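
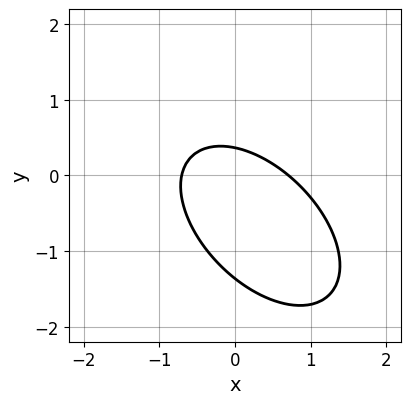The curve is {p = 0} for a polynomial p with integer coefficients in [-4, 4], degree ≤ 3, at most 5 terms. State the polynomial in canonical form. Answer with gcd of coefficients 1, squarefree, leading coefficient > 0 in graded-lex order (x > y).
deg p = 2. A generic line meets the curve in up to 2 points.
Putting this together gives p.

2*x^2 + 2*x*y + 2*y^2 + 2*y - 1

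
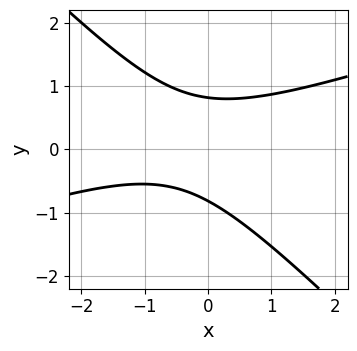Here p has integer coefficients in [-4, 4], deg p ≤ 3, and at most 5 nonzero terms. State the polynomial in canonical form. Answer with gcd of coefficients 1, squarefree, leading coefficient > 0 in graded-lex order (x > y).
x^2 - 2*x*y - 3*y^2 + x + 2

1. The degree is 2 — no degree-1 curve has this shape.
2. Reading off the gridlines: it misses every integer gridline on the x-axis.
3. Together with the visible shape, these determine p as stated.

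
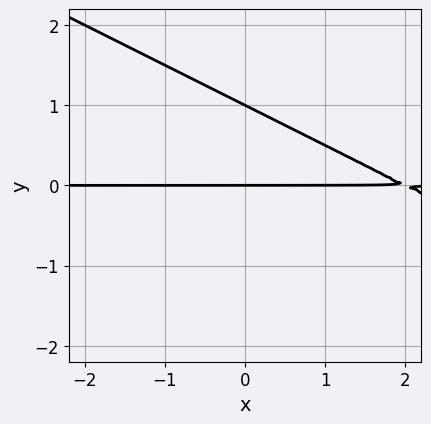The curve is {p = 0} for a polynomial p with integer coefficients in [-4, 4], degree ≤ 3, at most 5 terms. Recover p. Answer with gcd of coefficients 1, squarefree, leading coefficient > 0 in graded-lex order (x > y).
Degree: the shape is more complex than any degree-1 curve, so deg p = 2.
Reading off the gridlines: the y-axis gridline crossings are at y ∈ {0, 1}; the visible x-axis segment lies entirely on the curve.
Fitting integer coefficients to these (and the overall shape) gives p.

x*y + 2*y^2 - 2*y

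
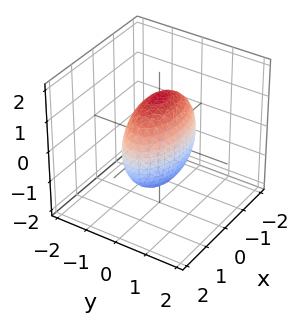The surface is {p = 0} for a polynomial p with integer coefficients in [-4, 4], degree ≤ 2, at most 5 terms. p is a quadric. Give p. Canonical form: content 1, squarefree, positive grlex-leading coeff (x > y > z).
First, deg p = 2.
Then, symmetries: mirror symmetry y ↦ −y ⇒ only even powers of y; it's symmetric under x → −x, forcing even powers of x; mirror symmetry z ↦ −z ⇒ only even powers of z.
Finally, fitting integer coefficients to these (and the overall shape) gives p.

x^2 + 3*y^2 + z^2 - 2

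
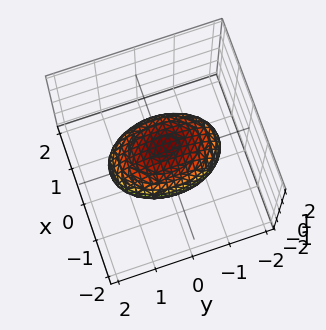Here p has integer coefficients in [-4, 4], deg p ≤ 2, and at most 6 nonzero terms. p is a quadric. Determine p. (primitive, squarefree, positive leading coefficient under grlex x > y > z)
2*x^2 + y^2 + 2*z^2 - 2

Degree: bounded and convex; a quadric, so deg p = 2.
Symmetries: the y ↦ −y reflection is a symmetry, so y appears only in even powers; mirror symmetry x ↦ −x ⇒ only even powers of x; mirror symmetry z ↦ −z ⇒ only even powers of z.
Reading off the gridlines: among the integer gridlines, it crosses the x-axis at x ∈ {-1, 1}; among the integer gridlines, it crosses the z-axis at z ∈ {-1, 1}.
The integer polynomial consistent with all of this is the stated p.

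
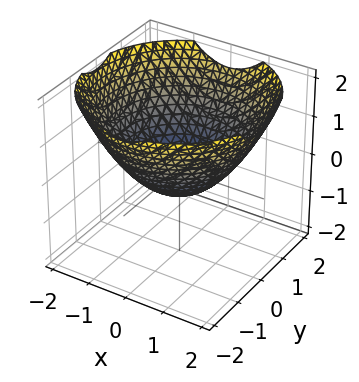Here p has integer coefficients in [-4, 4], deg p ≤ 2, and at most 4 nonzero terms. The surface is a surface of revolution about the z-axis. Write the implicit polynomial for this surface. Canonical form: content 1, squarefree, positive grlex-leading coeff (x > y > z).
x^2 + y^2 - 2*z - 1

Degree: no degree-1 surface has this shape, so deg p = 2.
Symmetries: rotational symmetry about the z-axis ⇒ p depends on x, y only through x² + y².
From the axis intercepts and sections: the x-axis gridline crossings are at x ∈ {-1, 1}; a circular section at z = 1 has radius between 1 and 2; among the integer gridlines, it crosses the y-axis at y ∈ {-1, 1}.
Solving for integer coefficients yields p as stated.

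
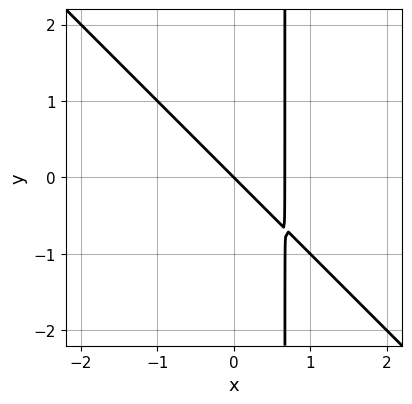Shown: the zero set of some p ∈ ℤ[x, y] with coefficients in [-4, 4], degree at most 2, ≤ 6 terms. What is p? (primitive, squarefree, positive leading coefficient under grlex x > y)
3*x^2 + 3*x*y - 2*x - 2*y

1. deg p = 2. No degree-1 curve has this shape.
2. Checking where it meets the axes: one y-axis crossing is at y = 0; one x-axis crossing is at x = 0.
3. Putting this together gives p.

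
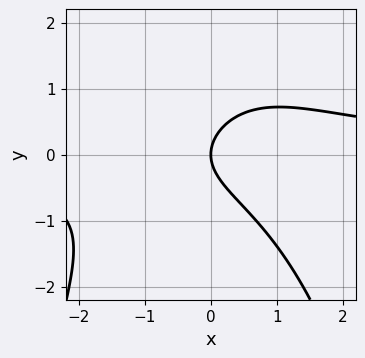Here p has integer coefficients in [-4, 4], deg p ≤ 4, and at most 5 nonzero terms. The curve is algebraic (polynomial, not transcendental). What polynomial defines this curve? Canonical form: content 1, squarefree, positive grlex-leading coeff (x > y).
2*x^2*y + 3*y^2 - 3*x

(a) The degree is 3 — the shape is more complex than any degree-2 curve.
(b) Checking where it meets the axes: one x-axis crossing is at x = 0; it meets the y-axis at y = 0 (among the integer gridlines).
(c) The integer polynomial consistent with all of this is the stated p.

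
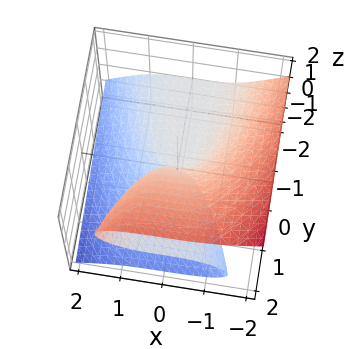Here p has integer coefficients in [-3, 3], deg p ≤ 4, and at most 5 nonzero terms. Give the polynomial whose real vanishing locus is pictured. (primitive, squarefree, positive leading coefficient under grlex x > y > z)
First, the degree is 3 — no degree-2 surface has this shape.
Next, checking where it meets the axes: one x-axis crossing is at x = 0; it meets the z-axis at z = 0 (among the integer gridlines).
Finally, these observations pin down the coefficients. Check: (0, 2, 0) on the y-axis lies on the surface, and p(0, 2, 0) = 0. ✓

x^3 + 3*z^3 - 3*y*z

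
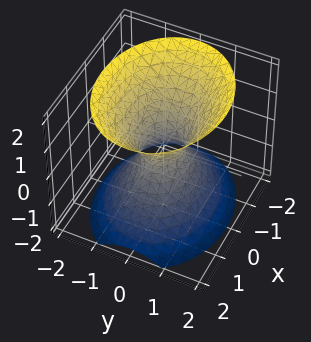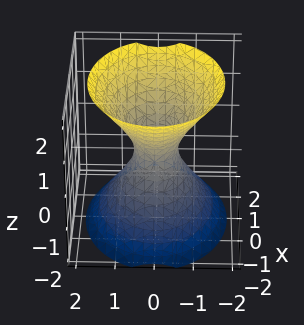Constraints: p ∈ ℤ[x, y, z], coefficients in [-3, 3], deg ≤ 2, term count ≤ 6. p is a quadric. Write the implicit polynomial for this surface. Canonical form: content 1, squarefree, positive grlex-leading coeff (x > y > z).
Degree: an hourglass — one-sheet hyperboloid; a quadric, so deg p = 2.
Symmetries: it's symmetric under y → −y, forcing even powers of y; it's symmetric under x → −x, forcing even powers of x; mirror symmetry z ↦ −z ⇒ only even powers of z.
Checking where it meets the axes: it misses every integer gridline on the z-axis.
Together with the visible shape, these determine p as stated.

2*x^2 + 3*y^2 - 2*z^2 - 1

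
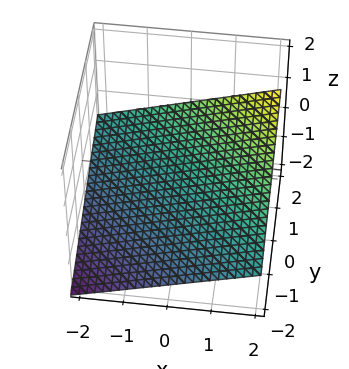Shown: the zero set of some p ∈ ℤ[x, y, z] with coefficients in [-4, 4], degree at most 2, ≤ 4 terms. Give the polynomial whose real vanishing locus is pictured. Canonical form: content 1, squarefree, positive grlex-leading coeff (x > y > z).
x + y - 3*z - 2

(a) Degree: every cross-section is a straight line — this is a plane, so deg p = 1.
(b) Checking where it meets the axes: one y-axis crossing is at y = 2; it meets the x-axis at x = 2 (among the integer gridlines).
(c) The integer polynomial consistent with all of this is the stated p.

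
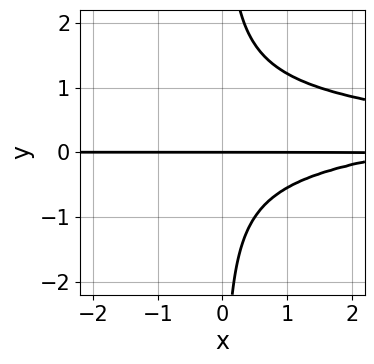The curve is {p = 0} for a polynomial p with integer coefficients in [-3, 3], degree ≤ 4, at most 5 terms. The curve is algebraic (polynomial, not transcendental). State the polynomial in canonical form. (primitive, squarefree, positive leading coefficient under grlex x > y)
First, deg p = 4. A generic line meets the curve in up to 4 points.
Next, from the visible intercepts: it crosses the y-axis at the gridline y = 0; every point of the x-axis in the box is on the curve.
Finally, the integer polynomial consistent with all of this is the stated p.

3*x*y^3 - 2*x*y^2 + x*y - 3*y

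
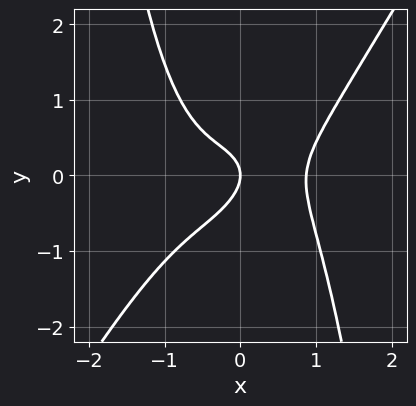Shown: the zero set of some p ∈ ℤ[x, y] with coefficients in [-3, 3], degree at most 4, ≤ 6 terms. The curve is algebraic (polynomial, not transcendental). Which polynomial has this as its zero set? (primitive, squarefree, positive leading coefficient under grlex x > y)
3*x^4 - 2*x^3*y + x*y - 3*y^2 - 2*x

First, the degree is 4 — a generic line meets the curve in up to 4 points.
Next, from the axis intercepts and sections: it crosses the x-axis at the gridline x = 0; it crosses the y-axis at the gridline y = 0.
Finally, putting this together gives p.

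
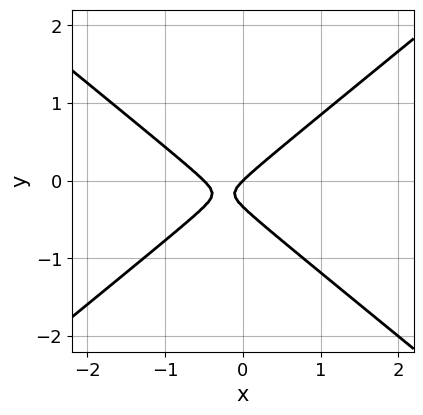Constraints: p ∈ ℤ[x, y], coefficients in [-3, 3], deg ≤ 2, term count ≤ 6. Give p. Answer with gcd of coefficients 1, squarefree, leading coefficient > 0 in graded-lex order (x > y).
2*x^2 - 3*y^2 + x - y

deg p = 2.
Checking where it meets the axes: one y-axis crossing is at y = 0; one x-axis crossing is at x = 0.
Putting this together gives p.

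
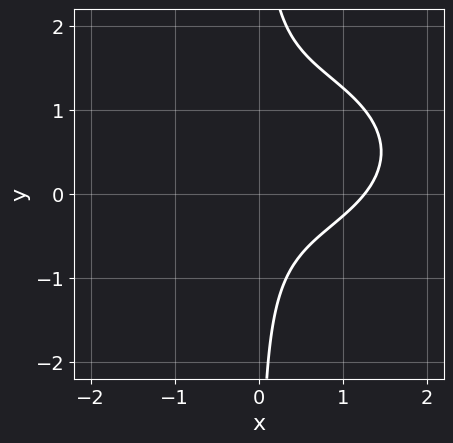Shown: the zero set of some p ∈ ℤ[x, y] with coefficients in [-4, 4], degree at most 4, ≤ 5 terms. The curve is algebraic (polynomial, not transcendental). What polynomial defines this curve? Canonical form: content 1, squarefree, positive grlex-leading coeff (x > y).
x^3 + 3*x*y^2 - 3*x*y - 2

(a) Degree: a generic line meets the curve in up to 3 points, so deg p = 3.
(b) Against the integer gridlines: the curve avoids every integer y-axis point in the box.
(c) Putting this together gives p.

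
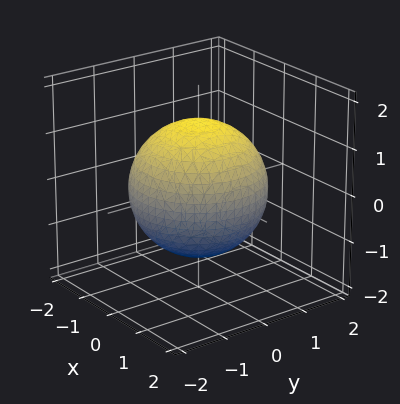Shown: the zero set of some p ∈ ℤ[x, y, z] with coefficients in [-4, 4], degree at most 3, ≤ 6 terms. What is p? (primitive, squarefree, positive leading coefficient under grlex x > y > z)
First, deg p = 2. Bounded and convex; a quadric.
Then, by symmetry, every cross-section ⟂ z is a circle, so x, y appear only via x² + y²; the z ↦ −z reflection is a symmetry, so z appears only in even powers.
Next, checking where it meets the axes: a circular section at z = -1 has radius exactly 1.
Finally, putting this together gives p.

x^2 + y^2 + z^2 - 2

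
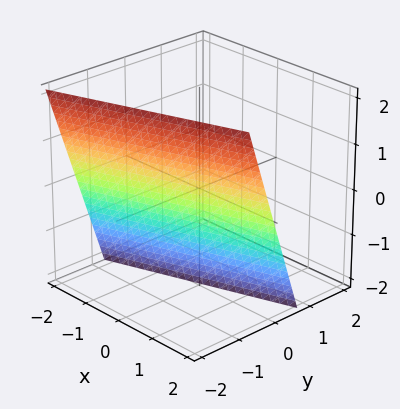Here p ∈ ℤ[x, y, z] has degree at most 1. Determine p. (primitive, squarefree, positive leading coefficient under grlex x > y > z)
First, degree: every cross-section is a straight line — this is a plane, so deg p = 1.
Then, against the integer gridlines: it meets the z-axis at z = -2 (among the integer gridlines); it crosses the x-axis at the gridline x = 2.
Finally, these observations pin down the coefficients.

x - 3*y - z - 2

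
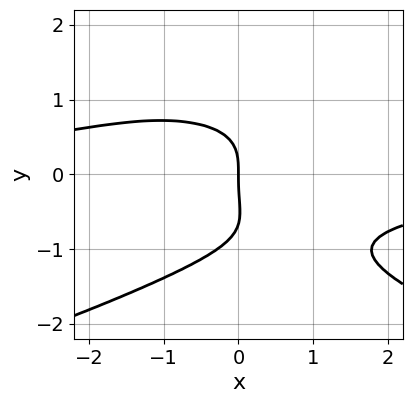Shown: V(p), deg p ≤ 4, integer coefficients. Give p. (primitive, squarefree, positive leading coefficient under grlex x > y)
1. deg p = 4. A generic line meets the curve in up to 4 points.
2. Checking where it meets the axes: it meets the y-axis at y = 0 (among the integer gridlines); one x-axis crossing is at x = 0.
3. Matching integer coefficients to the picture gives p.

3*y^4 + 2*x^2*y + 2*y^3 + 3*x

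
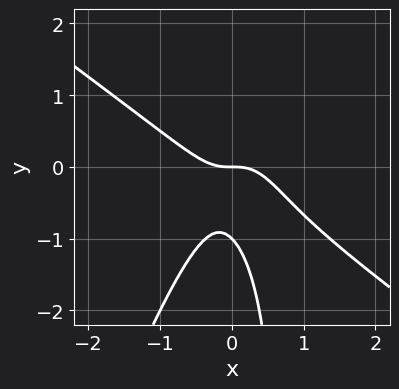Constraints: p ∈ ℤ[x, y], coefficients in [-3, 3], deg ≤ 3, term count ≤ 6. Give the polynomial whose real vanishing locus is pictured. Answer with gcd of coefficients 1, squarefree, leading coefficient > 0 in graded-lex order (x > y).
(a) The degree is 3 — a generic line meets the curve in up to 3 points.
(b) Checking where it meets the axes: it meets the x-axis at x = 0 (among the integer gridlines); among the integer gridlines, it crosses the y-axis at y ∈ {-1, 0}.
(c) Putting this together gives p.

2*x^3 + 2*x^2*y - x*y^2 + y^2 + y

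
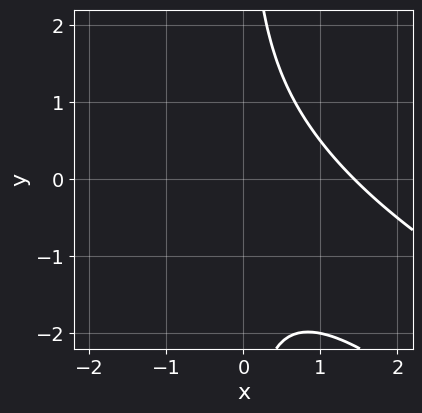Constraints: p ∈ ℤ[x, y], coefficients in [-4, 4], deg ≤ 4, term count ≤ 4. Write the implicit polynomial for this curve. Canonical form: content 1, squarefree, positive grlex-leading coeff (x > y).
1. The degree is 3 — the shape is more complex than any degree-2 curve.
2. From the visible intercepts: it misses every integer gridline on the y-axis.
3. These observations pin down the coefficients.

x^3 + 3*x^2*y + 2*x*y^2 - 3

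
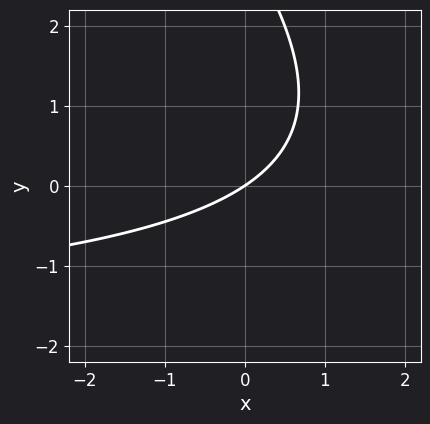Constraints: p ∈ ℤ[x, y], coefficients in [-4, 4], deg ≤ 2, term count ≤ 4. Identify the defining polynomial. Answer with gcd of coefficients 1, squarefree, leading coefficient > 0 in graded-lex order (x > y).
1. Degree: a generic line meets the curve in up to 2 points, so deg p = 2.
2. From the axis intercepts and sections: it crosses the y-axis at the gridline y = 0; one x-axis crossing is at x = 0.
3. Putting this together gives p.

x*y + y^2 + 2*x - 3*y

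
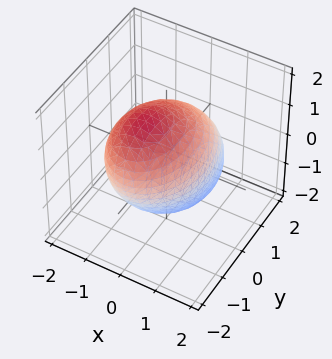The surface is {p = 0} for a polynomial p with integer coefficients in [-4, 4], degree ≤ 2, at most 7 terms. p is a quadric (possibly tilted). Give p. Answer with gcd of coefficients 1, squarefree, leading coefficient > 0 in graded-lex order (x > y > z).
1. Degree: no degree-1 surface has this shape, so deg p = 2.
2. Solving for integer coefficients yields p as stated.

2*x^2 + y^2 + y*z + z^2 - 3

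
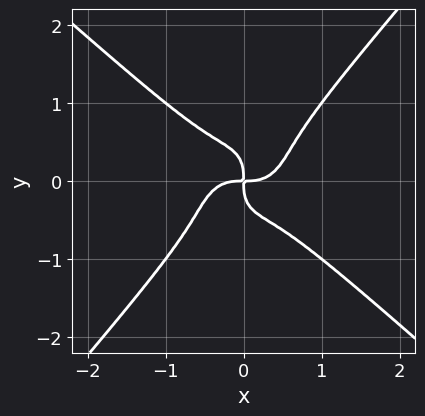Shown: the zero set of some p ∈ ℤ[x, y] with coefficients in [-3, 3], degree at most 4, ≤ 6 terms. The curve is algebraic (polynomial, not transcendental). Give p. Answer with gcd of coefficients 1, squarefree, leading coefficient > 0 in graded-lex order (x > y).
2*x^4 + x*y^3 - 2*y^4 - x*y

First, the degree is 4 — no degree-3 curve has this shape.
Then, against the integer gridlines: one y-axis crossing is at y = 0; it meets the x-axis at x = 0 (among the integer gridlines).
Finally, assembling these constraints gives the stated polynomial.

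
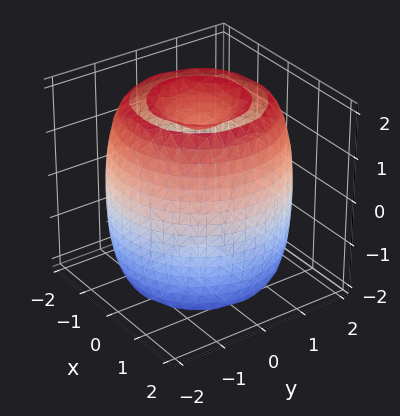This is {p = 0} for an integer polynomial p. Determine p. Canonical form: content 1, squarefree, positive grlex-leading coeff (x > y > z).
x^4 + 2*x^2*y^2 + y^4 - 3*x^2 - 3*y^2 + z^2 - 2

(a) There are 2 components.
(b) Degree: a generic line meets the surface in up to 4 points, so deg p = 4.
(c) Symmetries: rotational symmetry about the z-axis ⇒ p depends on x, y only through x² + y².
(d) Against the integer gridlines: a circular section at z = -2 has radius exactly 1.
(e) Fitting integer coefficients to these (and the overall shape) gives p.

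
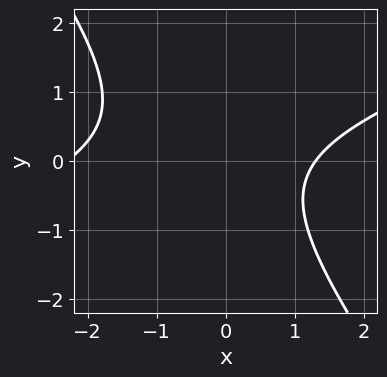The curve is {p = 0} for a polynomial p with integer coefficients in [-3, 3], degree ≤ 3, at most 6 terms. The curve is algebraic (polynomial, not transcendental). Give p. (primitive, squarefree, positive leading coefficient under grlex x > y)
(a) deg p = 2.
(b) Against the integer gridlines: it misses every integer gridline on the y-axis.
(c) These observations pin down the coefficients.

x^2 - 2*x*y - 2*y^2 + x - 3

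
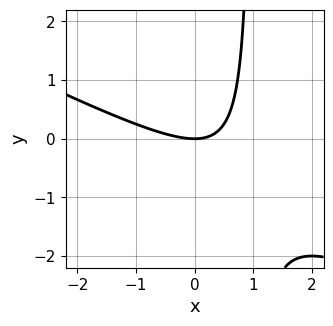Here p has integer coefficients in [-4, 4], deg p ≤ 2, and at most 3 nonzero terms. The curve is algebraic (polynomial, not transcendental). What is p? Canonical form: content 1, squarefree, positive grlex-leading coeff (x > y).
x^2 + 2*x*y - 2*y

First, the degree is 2 — the shape is more complex than any degree-1 curve.
Then, from the axis intercepts and sections: one x-axis crossing is at x = 0; it meets the y-axis at y = 0 (among the integer gridlines).
Finally, putting this together gives p.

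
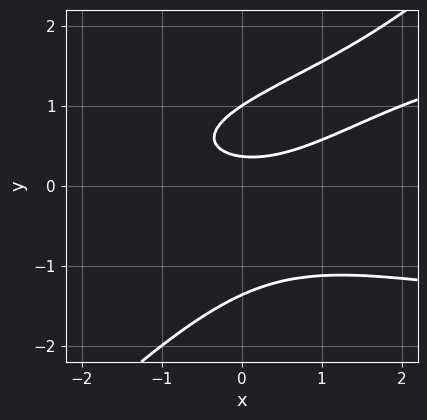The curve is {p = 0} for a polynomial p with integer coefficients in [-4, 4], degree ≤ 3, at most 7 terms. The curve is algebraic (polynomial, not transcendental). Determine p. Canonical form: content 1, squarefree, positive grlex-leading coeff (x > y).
2*x*y^2 - 2*y^3 - x^2 + 3*y - 1

(a) The degree is 3 — a generic line meets the curve in up to 3 points.
(b) From the visible intercepts: one y-axis crossing is at y = 1; it misses every integer gridline on the x-axis.
(c) The integer polynomial consistent with all of this is the stated p.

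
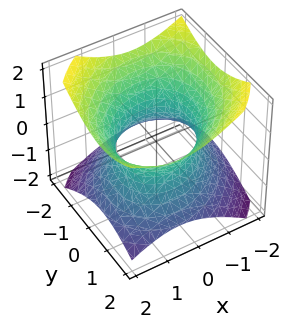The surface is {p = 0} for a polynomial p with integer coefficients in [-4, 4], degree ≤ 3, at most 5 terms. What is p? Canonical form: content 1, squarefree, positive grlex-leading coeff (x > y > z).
2*x^2 - x*y + 2*y^2 - 3*z^2 - 3

First, degree: the shape is more complex than any degree-1 surface, so deg p = 2.
Then, from the axis intercepts and sections: no z-intercept at any integer in the box.
Finally, putting this together gives p.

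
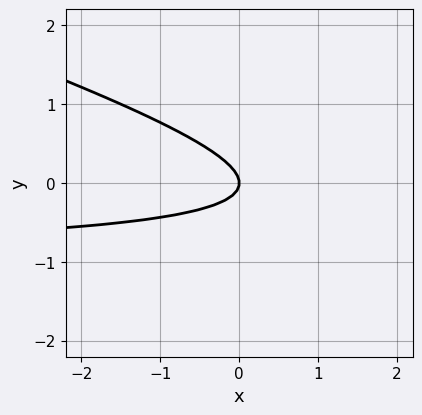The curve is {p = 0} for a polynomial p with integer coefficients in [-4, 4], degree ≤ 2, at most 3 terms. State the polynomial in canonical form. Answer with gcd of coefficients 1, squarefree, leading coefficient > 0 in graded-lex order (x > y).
1. deg p = 2.
2. Observable constraints: it crosses the x-axis at the gridline x = 0; it meets the y-axis at y = 0 (among the integer gridlines).
3. Assembling these constraints gives the stated polynomial.

x*y + 3*y^2 + x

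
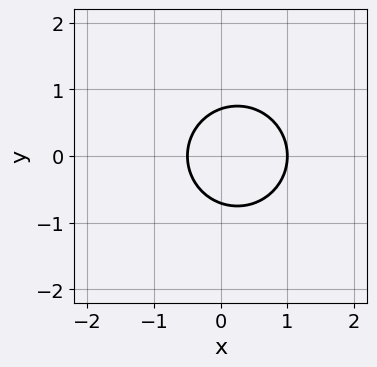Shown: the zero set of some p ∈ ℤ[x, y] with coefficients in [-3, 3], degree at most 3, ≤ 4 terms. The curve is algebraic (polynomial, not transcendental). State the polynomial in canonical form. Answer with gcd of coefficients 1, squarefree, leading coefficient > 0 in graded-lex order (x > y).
(a) The degree is 2 — the shape is more complex than any degree-1 curve.
(b) Symmetries: it's symmetric under y → −y, forcing even powers of y.
(c) Against the integer gridlines: it crosses the x-axis at the gridline x = 1.
(d) Fitting integer coefficients to these (and the overall shape) gives p.

2*x^2 + 2*y^2 - x - 1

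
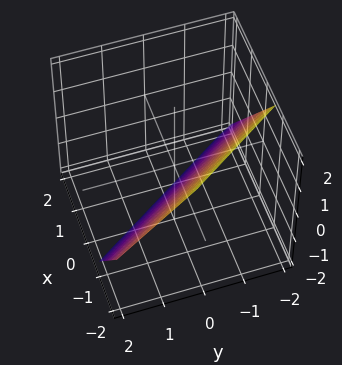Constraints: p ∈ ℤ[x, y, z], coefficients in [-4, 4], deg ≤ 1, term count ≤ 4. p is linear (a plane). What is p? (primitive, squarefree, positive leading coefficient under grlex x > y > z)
3*x + 2*y + 2*z + 2

(a) The degree is 1 — the surface is flat (a plane).
(b) From the axis intercepts and sections: it meets the z-axis at z = -1 (among the integer gridlines); it crosses the y-axis at the gridline y = -1.
(c) Fitting integer coefficients to these (and the overall shape) gives p.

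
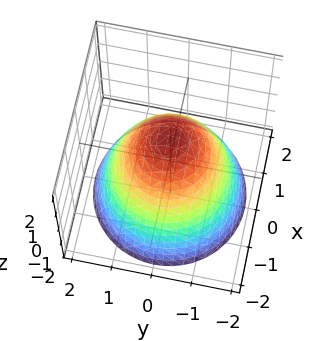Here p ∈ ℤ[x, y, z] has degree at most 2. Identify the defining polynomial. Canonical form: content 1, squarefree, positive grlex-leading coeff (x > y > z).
2*x^2 + 2*y^2 + 2*z - 3

(a) Degree: no degree-1 surface has this shape, so deg p = 2.
(b) Symmetries: the surface is invariant under rotation about z: p = q(x² + y², z).
(c) Observable constraints: a circular section at z = 1 has radius between 0 and 1.
(d) Putting this together gives p.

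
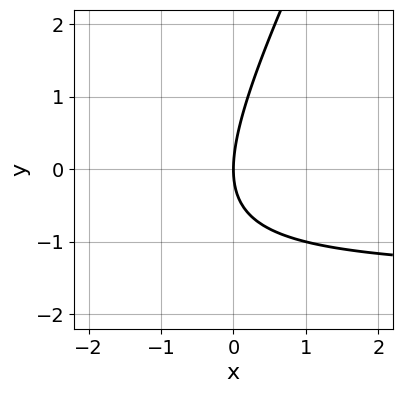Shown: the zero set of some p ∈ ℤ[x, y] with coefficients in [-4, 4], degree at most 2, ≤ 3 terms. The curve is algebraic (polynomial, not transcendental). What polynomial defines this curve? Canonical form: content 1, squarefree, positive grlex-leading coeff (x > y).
2*x*y - y^2 + 3*x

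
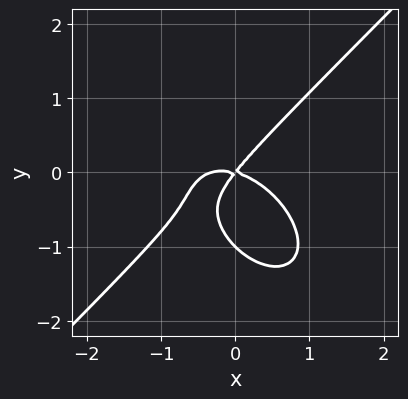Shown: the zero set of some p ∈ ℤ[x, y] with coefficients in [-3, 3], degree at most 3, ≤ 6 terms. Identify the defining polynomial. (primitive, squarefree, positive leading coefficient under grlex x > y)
1. Degree: no degree-2 curve has this shape, so deg p = 3.
2. From the visible intercepts: among the integer gridlines, it crosses the y-axis at y ∈ {-1, 0}; one x-axis crossing is at x = 0.
3. These observations pin down the coefficients.

3*x^3 - 3*y^3 + x^2 + 3*x*y - 3*y^2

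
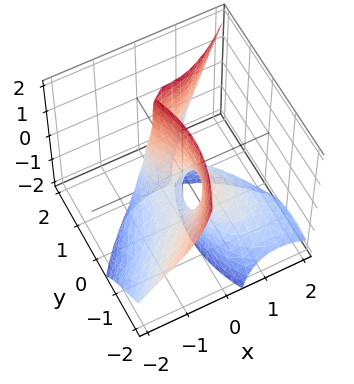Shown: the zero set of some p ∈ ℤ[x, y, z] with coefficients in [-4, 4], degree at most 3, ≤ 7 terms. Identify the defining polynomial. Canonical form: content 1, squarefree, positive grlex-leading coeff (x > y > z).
2*x^3 - 3*x*y*z - y^3 + 3*x*z + y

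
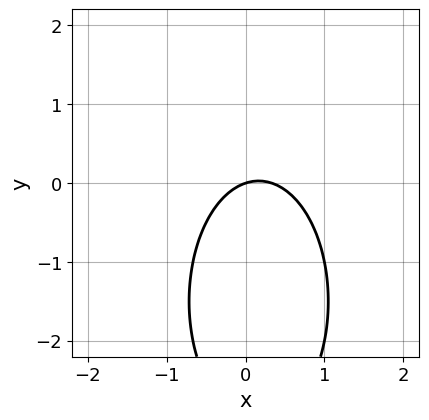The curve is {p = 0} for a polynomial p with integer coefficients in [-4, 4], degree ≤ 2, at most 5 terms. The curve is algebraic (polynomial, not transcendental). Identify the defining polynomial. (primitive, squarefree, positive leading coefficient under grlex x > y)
(a) The degree is 2 — a generic line meets the curve in up to 2 points.
(b) Observable constraints: it meets the x-axis at x = 0 (among the integer gridlines); it crosses the y-axis at the gridline y = 0.
(c) The integer polynomial consistent with all of this is the stated p.

3*x^2 + y^2 - x + 3*y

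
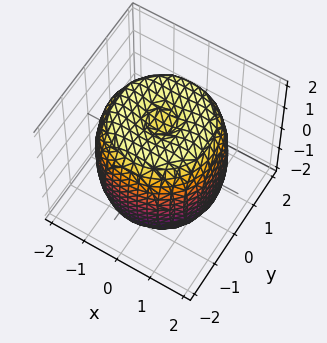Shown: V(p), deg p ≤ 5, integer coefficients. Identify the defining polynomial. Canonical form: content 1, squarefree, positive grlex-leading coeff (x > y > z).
First, degree: a generic line meets the surface in up to 4 points, so deg p = 4.
Next, symmetries: the z-axis is an axis of rotation, so x and y enter only as x² + y².
Then, against the integer gridlines: a circular section at z = 1 has radius between 1 and 2.
Finally, matching integer coefficients to the picture gives p.

x^4 + 2*x^2*y^2 + y^4 - 2*x^2 - 2*y^2 + z^2 - 2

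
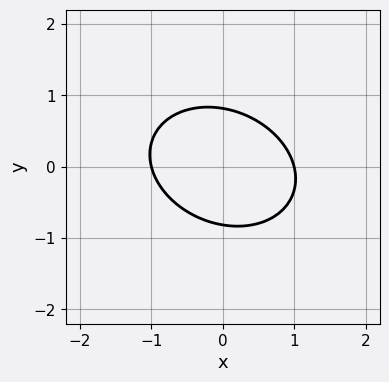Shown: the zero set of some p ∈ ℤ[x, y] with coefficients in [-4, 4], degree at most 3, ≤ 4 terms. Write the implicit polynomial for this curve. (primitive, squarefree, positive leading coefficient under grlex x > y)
First, the degree is 2 — a generic line meets the curve in up to 2 points.
Next, reading off the gridlines: the x-axis gridline crossings are at x ∈ {-1, 1}.
Finally, matching integer coefficients to the picture gives p.

2*x^2 + x*y + 3*y^2 - 2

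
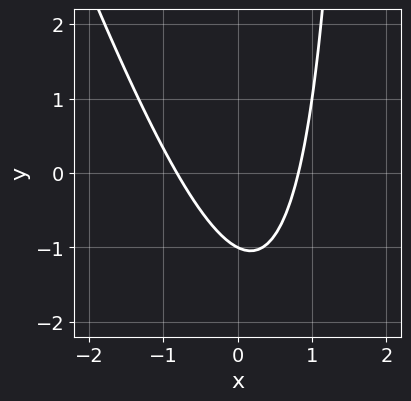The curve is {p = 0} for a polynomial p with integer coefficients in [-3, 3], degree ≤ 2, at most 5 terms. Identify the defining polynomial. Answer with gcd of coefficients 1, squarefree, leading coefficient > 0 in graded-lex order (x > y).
3*x^2 + x*y - 2*y - 2

The degree is 2 — a generic line meets the curve in up to 2 points.
Observable constraints: it meets the y-axis at y = -1 (among the integer gridlines).
The integer polynomial consistent with all of this is the stated p.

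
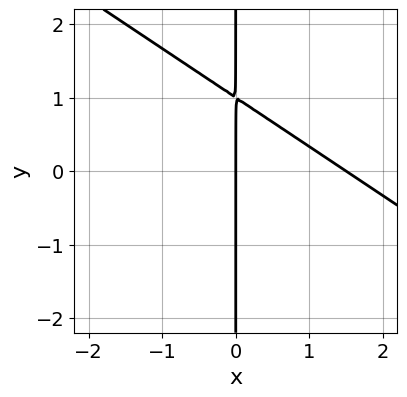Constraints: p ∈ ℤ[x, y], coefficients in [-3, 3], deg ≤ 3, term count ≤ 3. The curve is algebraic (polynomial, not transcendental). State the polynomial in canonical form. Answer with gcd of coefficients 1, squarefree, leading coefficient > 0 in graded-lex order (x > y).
2*x^2 + 3*x*y - 3*x

(a) Degree: the shape is more complex than any degree-1 curve, so deg p = 2.
(b) Observable constraints: the visible y-axis segment lies entirely on the curve; it crosses the x-axis at the gridline x = 0.
(c) Solving for integer coefficients yields p as stated.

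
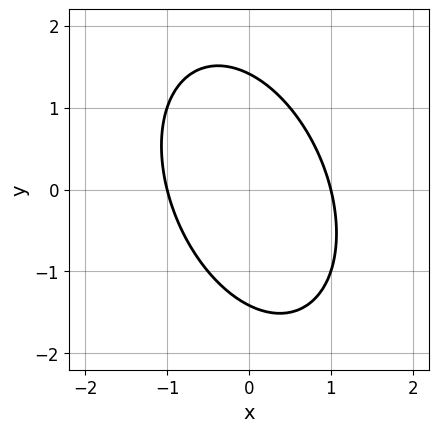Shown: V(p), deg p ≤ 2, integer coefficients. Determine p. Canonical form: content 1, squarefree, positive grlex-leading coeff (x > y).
Degree: a generic line meets the curve in up to 2 points, so deg p = 2.
From the axis intercepts and sections: the x-axis gridline crossings are at x ∈ {-1, 1}.
These observations pin down the coefficients.

2*x^2 + x*y + y^2 - 2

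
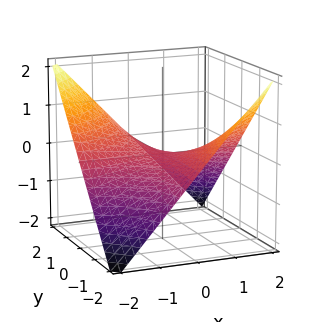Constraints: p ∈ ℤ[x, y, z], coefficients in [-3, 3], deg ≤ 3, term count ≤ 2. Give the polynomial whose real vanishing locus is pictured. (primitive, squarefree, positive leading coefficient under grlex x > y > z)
First, deg p = 2.
Then, from the axis intercepts and sections: it crosses the z-axis at the gridline z = 0; every point of the y-axis in the box is on the surface.
Finally, fitting integer coefficients to these (and the overall shape) gives p.

x*y + 2*z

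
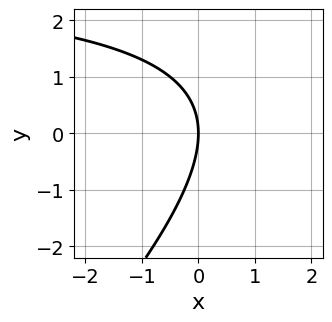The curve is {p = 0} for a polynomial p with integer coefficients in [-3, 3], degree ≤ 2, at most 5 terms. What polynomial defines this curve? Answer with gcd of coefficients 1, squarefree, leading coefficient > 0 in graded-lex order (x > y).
x*y - y^2 - 3*x

The degree is 2 — a generic line meets the curve in up to 2 points.
Against the integer gridlines: it crosses the y-axis at the gridline y = 0; one x-axis crossing is at x = 0.
Solving for integer coefficients yields p as stated.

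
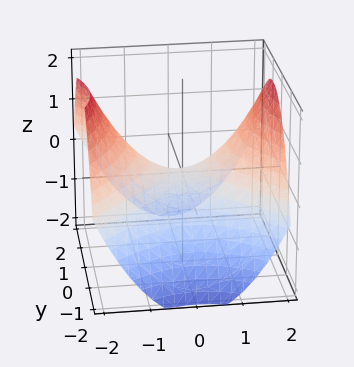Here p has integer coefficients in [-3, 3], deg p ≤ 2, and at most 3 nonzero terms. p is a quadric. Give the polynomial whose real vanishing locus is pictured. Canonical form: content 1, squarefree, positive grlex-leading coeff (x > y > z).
(a) Degree: a saddle surface; a quadric, so deg p = 2.
(b) Symmetries: it's symmetric under x → −x, forcing even powers of x; it's symmetric under y → −y, forcing even powers of y.
(c) Against the integer gridlines: it crosses the x-axis at the gridline x = 0; one y-axis crossing is at y = 0.
(d) These observations pin down the coefficients.

x^2 - y^2 - 2*z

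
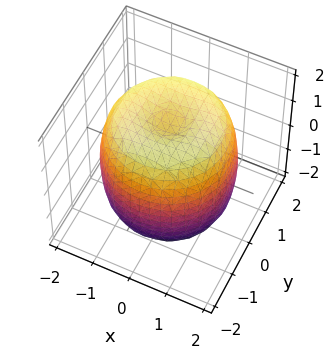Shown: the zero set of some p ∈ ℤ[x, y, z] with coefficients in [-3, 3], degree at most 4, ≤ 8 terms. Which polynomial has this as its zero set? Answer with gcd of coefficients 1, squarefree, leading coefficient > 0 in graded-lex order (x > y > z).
1. The degree is 4 — no degree-3 surface has this shape.
2. Symmetries: every cross-section ⟂ z is a circle, so x, y appear only via x² + y².
3. Against the integer gridlines: a circular section at z = 1 has radius between 1 and 2.
4. The integer polynomial consistent with all of this is the stated p.

x^4 + 2*x^2*y^2 + y^4 - 2*x^2 - 2*y^2 + z^2 - 2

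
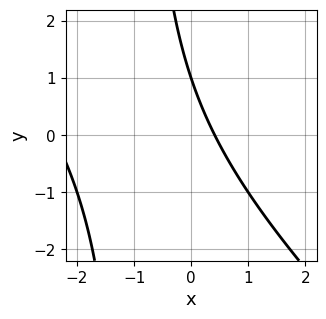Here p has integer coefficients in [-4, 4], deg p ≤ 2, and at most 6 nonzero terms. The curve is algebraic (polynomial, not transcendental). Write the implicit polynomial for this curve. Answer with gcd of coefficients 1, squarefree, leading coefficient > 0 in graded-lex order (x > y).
(a) deg p = 2. The shape is more complex than any degree-1 curve.
(b) From the axis intercepts and sections: it crosses the y-axis at the gridline y = 1.
(c) Matching integer coefficients to the picture gives p.

x^2 + x*y + 2*x + y - 1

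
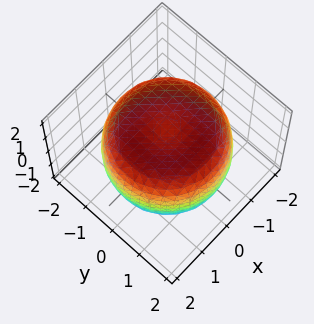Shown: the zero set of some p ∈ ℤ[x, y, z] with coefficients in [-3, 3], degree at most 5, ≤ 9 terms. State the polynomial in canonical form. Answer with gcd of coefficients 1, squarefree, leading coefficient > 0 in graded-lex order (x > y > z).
The degree is 4 — a generic line meets the surface in up to 4 points.
Symmetry: the z-axis is an axis of rotation, so x and y enter only as x² + y².
Reading off the gridlines: a circular section at z = 0 has radius between 1 and 2.
These observations pin down the coefficients.

x^4 + 2*x^2*y^2 + y^4 - 2*x^2 - 2*y^2 + 2*z^2 - 3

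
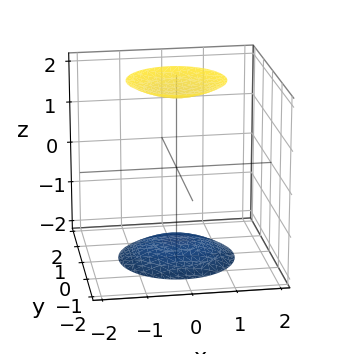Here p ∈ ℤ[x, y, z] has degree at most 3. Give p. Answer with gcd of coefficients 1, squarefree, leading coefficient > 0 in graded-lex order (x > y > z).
x^2 + y^2 - z^2 + 3

1. There are 2 components. They look like related sheets of one shape, so recover p as a whole.
2. Degree: two sheets facing apart; a quadric, so deg p = 2.
3. Symmetries: the z ↦ −z reflection is a symmetry, so z appears only in even powers; rotational symmetry about the z-axis ⇒ p depends on x, y only through x² + y².
4. Checking where it meets the axes: no x-intercept at any integer in the box; no y-intercept at any integer in the box; a circular section at z = -2 has radius exactly 1.
5. The integer polynomial consistent with all of this is the stated p.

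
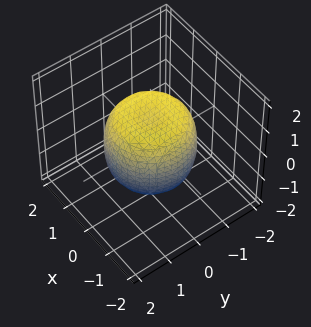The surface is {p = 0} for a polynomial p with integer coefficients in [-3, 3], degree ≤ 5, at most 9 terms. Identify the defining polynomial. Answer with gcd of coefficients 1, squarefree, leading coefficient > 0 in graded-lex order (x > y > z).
First, the degree is 4 — the shape is more complex than any degree-3 surface.
Then, symmetries: rotational symmetry about the z-axis ⇒ p depends on x, y only through x² + y².
Then, from the visible intercepts: a circular section at z = 0 has radius between 1 and 2; the z-axis gridline crossings are at z ∈ {-1, 1}.
Finally, putting this together gives p.

x^4 + 2*x^2*y^2 + y^4 - x^2 - y^2 + z^2 - 1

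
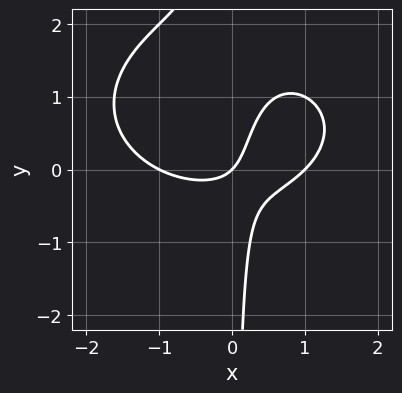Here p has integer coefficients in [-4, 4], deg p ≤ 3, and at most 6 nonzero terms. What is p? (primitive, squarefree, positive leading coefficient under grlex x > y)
(a) deg p = 3. A generic line meets the curve in up to 3 points.
(b) Observable constraints: one y-axis crossing is at y = 0; among the integer gridlines, it crosses the x-axis at x ∈ {-1, 0, 1}.
(c) Together with the visible shape, these determine p as stated.

x^3 + 2*x*y^2 - 3*x*y - x + y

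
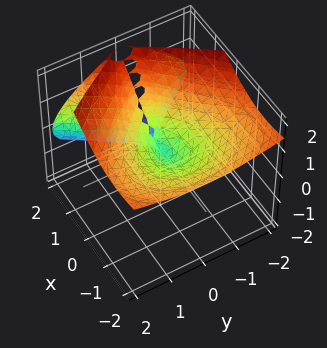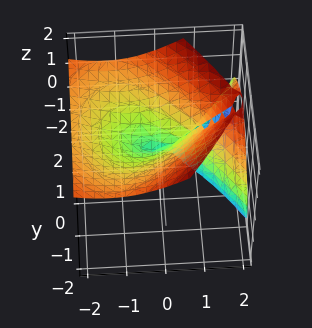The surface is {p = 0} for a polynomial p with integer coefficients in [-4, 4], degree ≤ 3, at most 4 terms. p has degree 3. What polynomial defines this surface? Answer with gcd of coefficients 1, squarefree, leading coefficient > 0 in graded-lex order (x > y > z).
x^3 - 3*x*z^2 + 2*z^3 - 2*y^2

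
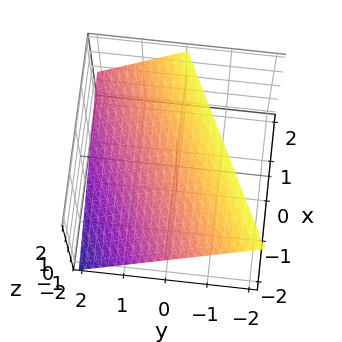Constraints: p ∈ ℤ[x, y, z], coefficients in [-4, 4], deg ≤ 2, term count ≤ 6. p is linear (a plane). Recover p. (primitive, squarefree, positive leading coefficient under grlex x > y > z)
deg p = 1. The surface is flat (a plane).
From the axis intercepts and sections: it crosses the z-axis at the gridline z = 1; it meets the x-axis at x = -2 (among the integer gridlines); it meets the y-axis at y = 1 (among the integer gridlines).
Solving for integer coefficients yields p as stated.

x - 2*y - 2*z + 2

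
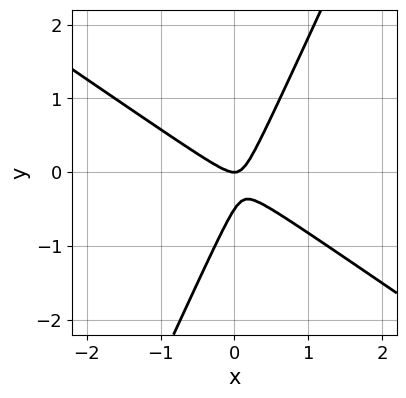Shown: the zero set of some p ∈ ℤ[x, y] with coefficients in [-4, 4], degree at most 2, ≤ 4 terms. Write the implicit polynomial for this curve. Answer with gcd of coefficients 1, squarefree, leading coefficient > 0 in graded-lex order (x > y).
3*x^2 + 3*x*y - 2*y^2 - y

First, degree: no degree-1 curve has this shape, so deg p = 2.
Then, against the integer gridlines: it crosses the y-axis at the gridline y = 0; it crosses the x-axis at the gridline x = 0.
Finally, solving for integer coefficients yields p as stated.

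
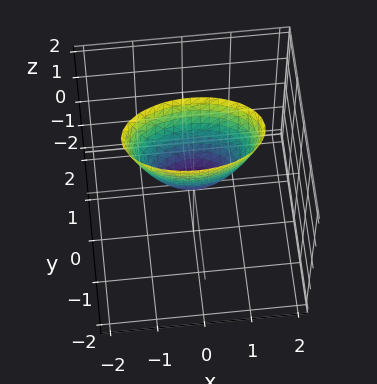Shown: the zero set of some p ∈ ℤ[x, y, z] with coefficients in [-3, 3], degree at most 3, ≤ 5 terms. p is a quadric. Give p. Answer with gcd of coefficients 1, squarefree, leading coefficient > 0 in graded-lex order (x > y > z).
deg p = 2. A single bowl opening along one axis; a quadric.
Symmetries: it's symmetric under y → −y, forcing even powers of y; it's symmetric under x → −x, forcing even powers of x.
Observable constraints: one z-axis crossing is at z = 0; it meets the y-axis at y = 0 (among the integer gridlines); it crosses the x-axis at the gridline x = 0.
Assembling these constraints gives the stated polynomial.

x^2 + 3*y^2 - z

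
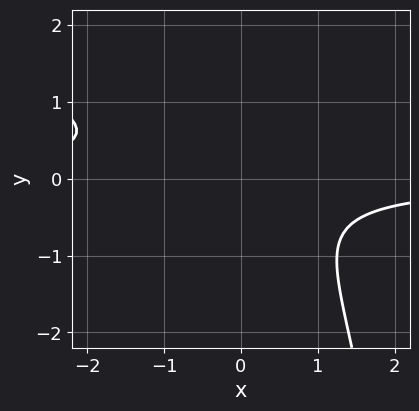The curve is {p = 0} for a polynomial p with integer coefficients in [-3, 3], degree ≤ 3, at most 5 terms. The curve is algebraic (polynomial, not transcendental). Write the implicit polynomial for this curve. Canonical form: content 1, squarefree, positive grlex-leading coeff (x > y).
1. The degree is 3 — no degree-2 curve has this shape.
2. Reading off the gridlines: the curve avoids every integer x-axis point in the box; the curve avoids every integer y-axis point in the box.
3. Putting this together gives p.

x*y^2 - 3*x*y - 3*y^2 - 2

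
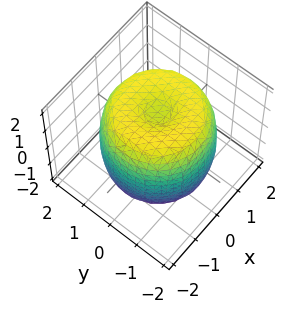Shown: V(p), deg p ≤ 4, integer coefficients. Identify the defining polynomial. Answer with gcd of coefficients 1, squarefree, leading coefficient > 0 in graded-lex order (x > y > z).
x^4 + 2*x^2*y^2 + y^4 - 2*x^2 - 2*y^2 + z^2 - 2

(a) Degree: a generic line meets the surface in up to 4 points, so deg p = 4.
(b) By symmetry, every cross-section ⟂ z is a circle, so x, y appear only via x² + y².
(c) From the axis intercepts and sections: a circular section at z = 1 has radius between 1 and 2.
(d) Matching integer coefficients to the picture gives p.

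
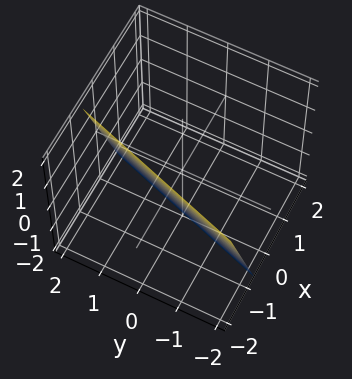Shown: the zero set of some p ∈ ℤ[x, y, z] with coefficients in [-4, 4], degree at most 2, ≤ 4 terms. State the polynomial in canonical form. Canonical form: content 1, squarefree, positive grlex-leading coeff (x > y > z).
(a) The degree is 1 — every cross-section is a straight line — this is a plane.
(b) Reading off the gridlines: it crosses the y-axis at the gridline y = 2; one z-axis crossing is at z = -2.
(c) Fitting integer coefficients to these (and the overall shape) gives p.

3*x - y + z + 2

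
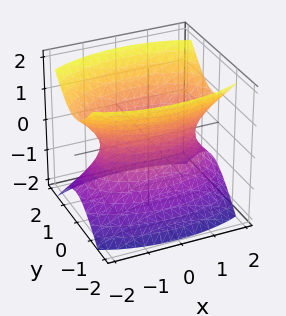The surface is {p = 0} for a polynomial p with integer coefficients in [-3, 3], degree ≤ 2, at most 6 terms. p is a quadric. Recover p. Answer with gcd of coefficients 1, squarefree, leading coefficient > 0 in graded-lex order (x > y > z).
1. deg p = 2. One connected sheet with a waist; a quadric.
2. Symmetries: mirror symmetry x ↦ −x ⇒ only even powers of x; it's symmetric under y → −y, forcing even powers of y; the z ↦ −z reflection is a symmetry, so z appears only in even powers.
3. Against the integer gridlines: no z-intercept at any integer in the box.
4. Assembling these constraints gives the stated polynomial.

x^2 + 3*y^2 - 2*z^2 - 2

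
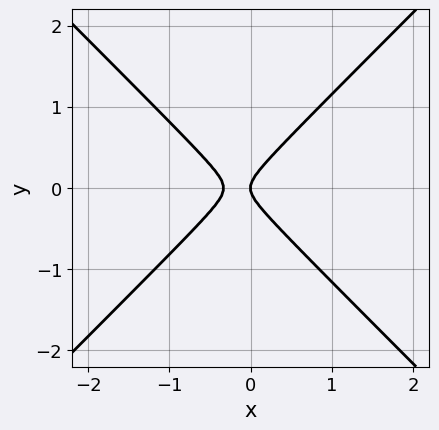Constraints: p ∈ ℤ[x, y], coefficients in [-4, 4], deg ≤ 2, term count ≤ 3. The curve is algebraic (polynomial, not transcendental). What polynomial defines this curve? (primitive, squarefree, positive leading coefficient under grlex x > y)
First, the degree is 2 — no degree-1 curve has this shape.
Next, symmetries: it's symmetric under y → −y, forcing even powers of y.
Then, from the visible intercepts: it meets the y-axis at y = 0 (among the integer gridlines); one x-axis crossing is at x = 0.
Finally, assembling these constraints gives the stated polynomial.

3*x^2 - 3*y^2 + x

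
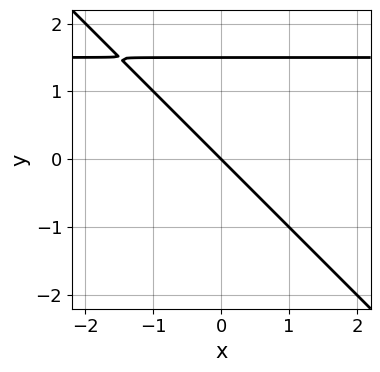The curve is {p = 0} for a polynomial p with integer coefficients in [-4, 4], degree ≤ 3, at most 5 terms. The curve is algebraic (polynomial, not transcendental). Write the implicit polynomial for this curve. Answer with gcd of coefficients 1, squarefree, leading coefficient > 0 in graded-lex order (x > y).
2*x*y + 2*y^2 - 3*x - 3*y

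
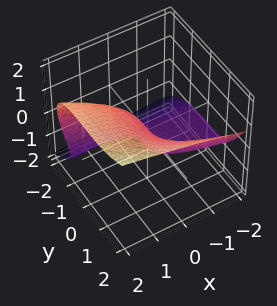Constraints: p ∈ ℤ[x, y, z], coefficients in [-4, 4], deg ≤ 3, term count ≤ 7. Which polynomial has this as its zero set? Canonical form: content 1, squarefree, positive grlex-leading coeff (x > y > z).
y^3 - 3*z^3 + 2*x*z - 2*z^2 + 2*x

First, deg p = 3. The shape is more complex than any degree-2 surface.
Then, against the integer gridlines: it crosses the z-axis at the gridline z = 0; it crosses the y-axis at the gridline y = 0.
Finally, fitting integer coefficients to these (and the overall shape) gives p.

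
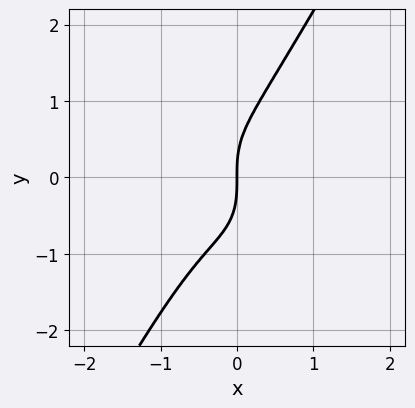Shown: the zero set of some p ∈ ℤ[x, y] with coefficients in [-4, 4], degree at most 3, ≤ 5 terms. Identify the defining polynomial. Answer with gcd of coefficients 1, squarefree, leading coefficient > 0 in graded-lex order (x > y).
2*x^3 + 2*x^2*y - y^3 + 2*x^2 + 2*x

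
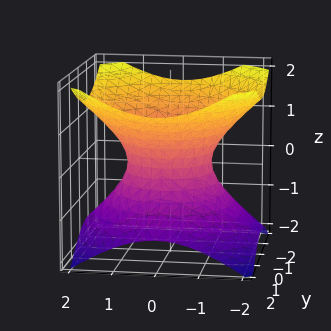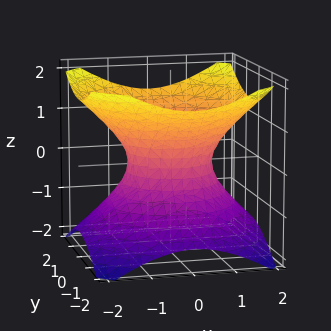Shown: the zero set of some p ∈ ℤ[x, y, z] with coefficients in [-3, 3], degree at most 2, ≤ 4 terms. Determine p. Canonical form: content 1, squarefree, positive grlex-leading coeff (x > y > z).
2*x^2 + 2*y^2 - 3*z^2 - 2

(a) The degree is 2 — one connected sheet with a waist; a quadric.
(b) Symmetries: the z ↦ −z reflection is a symmetry, so z appears only in even powers; the z-axis is an axis of rotation, so x and y enter only as x² + y².
(c) Checking where it meets the axes: the x-axis gridline crossings are at x ∈ {-1, 1}; a circular section at z = -1 has radius between 1 and 2; the y-axis gridline crossings are at y ∈ {-1, 1}.
(d) Putting this together gives p.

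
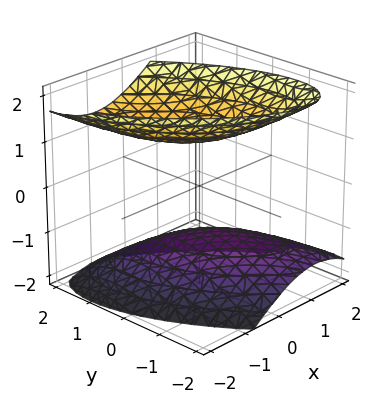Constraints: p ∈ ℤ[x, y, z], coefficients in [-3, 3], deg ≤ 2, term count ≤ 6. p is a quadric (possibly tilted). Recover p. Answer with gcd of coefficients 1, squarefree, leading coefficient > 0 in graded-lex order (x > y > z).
First, there are 2 components. Treating them together as one polynomial.
Then, deg p = 2. A generic line meets the surface in up to 2 points.
Then, reading off the gridlines: it misses every integer gridline on the x-axis; the z-axis gridline crossings are at z ∈ {-1, 1}.
Finally, together with the visible shape, these determine p as stated.

3*x^2 + 3*x*y + 2*y^2 - y*z - 3*z^2 + 3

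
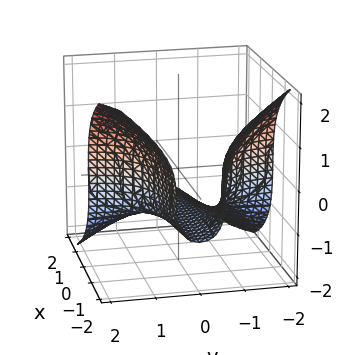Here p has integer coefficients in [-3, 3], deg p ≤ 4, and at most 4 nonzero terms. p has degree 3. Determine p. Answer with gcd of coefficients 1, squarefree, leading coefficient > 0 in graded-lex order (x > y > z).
3*x*y^2 + 2*z^3 + 2

(a) Degree: the shape is more complex than any degree-2 surface, so deg p = 3.
(b) Against the integer gridlines: no y-intercept at any integer in the box; the surface avoids every integer x-axis point in the box; it meets the z-axis at z = -1 (among the integer gridlines).
(c) Together with the visible shape, these determine p as stated.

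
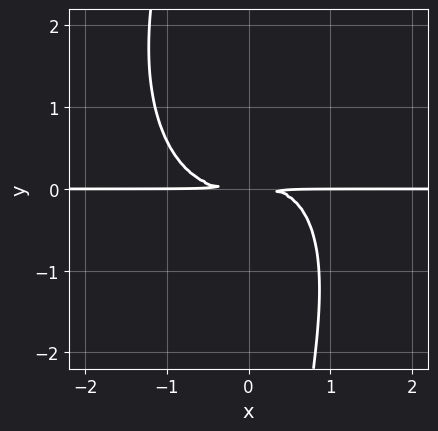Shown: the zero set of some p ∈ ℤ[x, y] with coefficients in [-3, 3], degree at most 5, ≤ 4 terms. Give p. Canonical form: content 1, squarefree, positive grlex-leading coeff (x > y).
deg p = 4.
Reading off the gridlines: every point of the x-axis in the box is on the curve.
Together with the visible shape, these determine p as stated.

2*x^3*y + x*y^3 - x*y^2 + 3*y^2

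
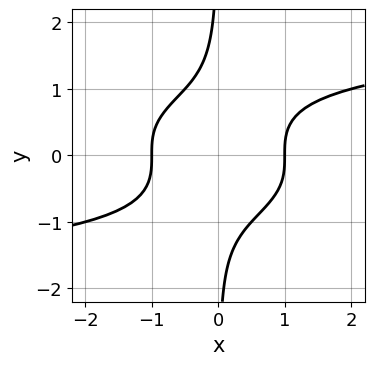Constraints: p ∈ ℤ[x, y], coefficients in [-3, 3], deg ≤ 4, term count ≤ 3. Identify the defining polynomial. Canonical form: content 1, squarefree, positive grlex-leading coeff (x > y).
3*x*y^3 - 2*x^2 + 2

deg p = 4. A generic line meets the curve in up to 4 points.
Checking where it meets the axes: among the integer gridlines, it crosses the x-axis at x ∈ {-1, 1}; no y-intercept at any integer in the box.
Putting this together gives p.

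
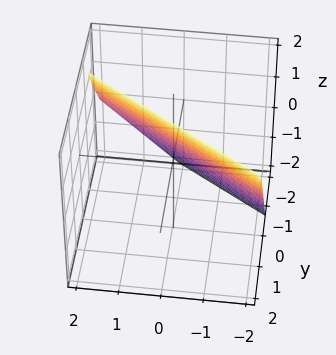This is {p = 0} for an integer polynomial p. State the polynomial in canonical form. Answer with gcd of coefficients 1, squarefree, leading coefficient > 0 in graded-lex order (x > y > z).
2*x + 3*y - 2*z + 2

deg p = 1.
Checking where it meets the axes: one z-axis crossing is at z = 1; one x-axis crossing is at x = -1.
Together with the visible shape, these determine p as stated.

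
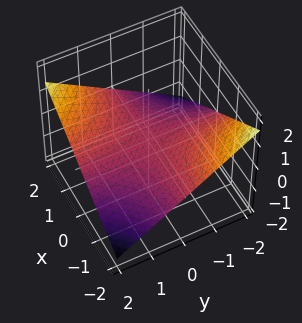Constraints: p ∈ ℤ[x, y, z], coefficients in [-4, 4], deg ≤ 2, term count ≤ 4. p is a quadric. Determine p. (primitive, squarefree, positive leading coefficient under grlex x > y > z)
First, the degree is 2 — a hyperbolic paraboloid; a quadric.
Then, from the axis intercepts and sections: it crosses the z-axis at the gridline z = 0; the visible y-axis segment lies entirely on the surface; the visible x-axis segment lies entirely on the surface.
Finally, fitting integer coefficients to these (and the overall shape) gives p.

x*y - 3*z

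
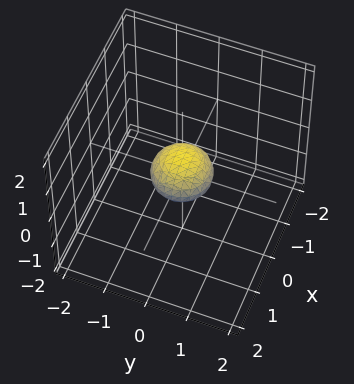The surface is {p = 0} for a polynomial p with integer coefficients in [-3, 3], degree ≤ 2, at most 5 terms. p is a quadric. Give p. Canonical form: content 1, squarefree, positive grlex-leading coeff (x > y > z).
(a) Degree: a closed, bounded, convex surface; a quadric, so deg p = 2.
(b) Symmetry: the surface is invariant under rotation about z: p = q(x² + y², z); it's symmetric under z → −z, forcing even powers of z.
(c) Observable constraints: a circular section at z = 0 has radius between 0 and 1.
(d) Fitting integer coefficients to these (and the overall shape) gives p.

2*x^2 + 2*y^2 + 3*z^2 - 1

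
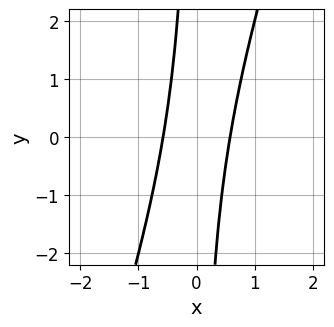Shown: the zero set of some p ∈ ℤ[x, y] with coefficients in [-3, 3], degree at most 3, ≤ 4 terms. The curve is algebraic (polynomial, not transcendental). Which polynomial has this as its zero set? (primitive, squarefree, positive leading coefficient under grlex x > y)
3*x^2 - x*y - 1

First, deg p = 2. A generic line meets the curve in up to 2 points.
Then, from the axis intercepts and sections: it misses every integer gridline on the y-axis.
Finally, the integer polynomial consistent with all of this is the stated p.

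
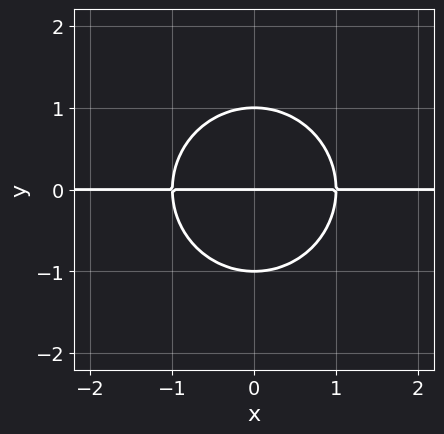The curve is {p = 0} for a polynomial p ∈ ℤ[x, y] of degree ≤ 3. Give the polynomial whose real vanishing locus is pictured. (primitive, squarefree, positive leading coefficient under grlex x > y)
x^2*y + y^3 - y

(a) deg p = 3. No degree-2 curve has this shape.
(b) Symmetries: the x ↦ −x reflection is a symmetry, so x appears only in even powers.
(c) From the axis intercepts and sections: among the integer gridlines, it crosses the y-axis at y ∈ {-1, 0, 1}; the visible x-axis segment lies entirely on the curve.
(d) The integer polynomial consistent with all of this is the stated p.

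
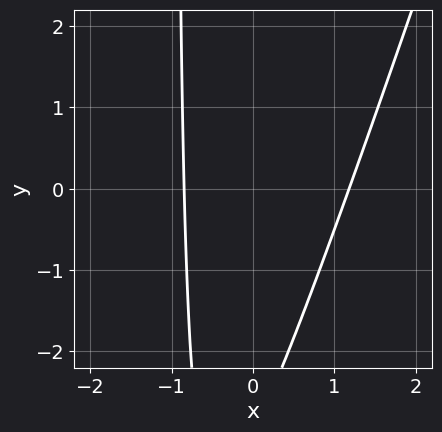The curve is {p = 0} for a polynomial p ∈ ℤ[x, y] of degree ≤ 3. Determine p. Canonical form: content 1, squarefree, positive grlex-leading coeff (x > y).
3*x^2 - x*y - x - y - 3

(a) deg p = 2. No degree-1 curve has this shape.
(b) Checking where it meets the axes: the curve avoids every integer y-axis point in the box.
(c) Fitting integer coefficients to these (and the overall shape) gives p.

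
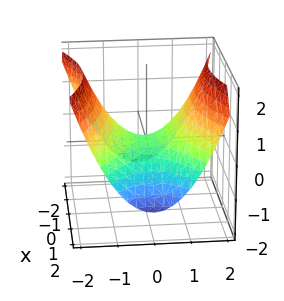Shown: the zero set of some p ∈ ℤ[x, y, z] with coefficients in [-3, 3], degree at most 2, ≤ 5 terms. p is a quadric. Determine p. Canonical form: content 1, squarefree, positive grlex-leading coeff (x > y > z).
x^2 - 2*y^2 + 3*z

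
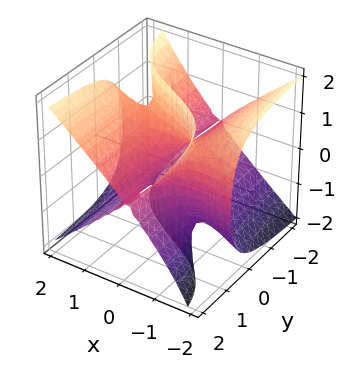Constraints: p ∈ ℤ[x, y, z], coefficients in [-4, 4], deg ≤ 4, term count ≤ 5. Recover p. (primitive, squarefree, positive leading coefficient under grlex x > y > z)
x^3 + 3*x^2*y - 2*x*z^2 - 3*y*z^2 + x

1. Degree: the shape is more complex than any degree-2 surface, so deg p = 3.
2. From the visible intercepts: the visible y-axis segment lies entirely on the surface; every point of the z-axis in the box is on the surface.
3. Together with the visible shape, these determine p as stated.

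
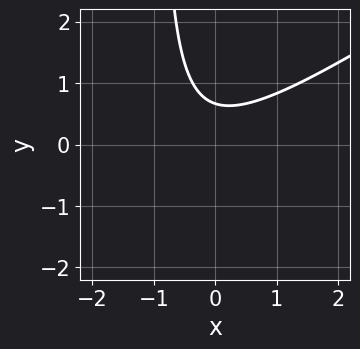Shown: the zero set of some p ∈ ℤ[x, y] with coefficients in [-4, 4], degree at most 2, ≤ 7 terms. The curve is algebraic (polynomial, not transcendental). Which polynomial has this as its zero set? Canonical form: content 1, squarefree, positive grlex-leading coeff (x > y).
2*x^2 - 3*x*y + x - 3*y + 2

(a) deg p = 2. No degree-1 curve has this shape.
(b) From the visible intercepts: it misses every integer gridline on the x-axis.
(c) Together with the visible shape, these determine p as stated.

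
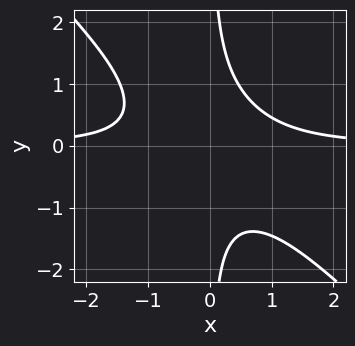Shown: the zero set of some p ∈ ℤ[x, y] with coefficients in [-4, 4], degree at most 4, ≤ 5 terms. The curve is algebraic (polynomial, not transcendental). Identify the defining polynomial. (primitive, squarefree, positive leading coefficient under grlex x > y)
3*x^2*y + 3*x*y^2 - 2

(a) deg p = 3.
(b) From the axis intercepts and sections: no y-intercept at any integer in the box; no x-intercept at any integer in the box.
(c) Assembling these constraints gives the stated polynomial.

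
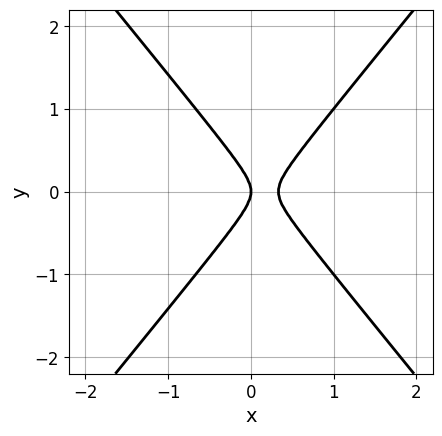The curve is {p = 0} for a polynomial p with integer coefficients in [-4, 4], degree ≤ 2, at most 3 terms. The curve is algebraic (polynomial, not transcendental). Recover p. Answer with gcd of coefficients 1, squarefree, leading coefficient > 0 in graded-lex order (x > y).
1. The degree is 2 — the shape is more complex than any degree-1 curve.
2. Symmetries: the y ↦ −y reflection is a symmetry, so y appears only in even powers.
3. Reading off the gridlines: it meets the y-axis at y = 0 (among the integer gridlines); it crosses the x-axis at the gridline x = 0.
4. Solving for integer coefficients yields p as stated.

3*x^2 - 2*y^2 - x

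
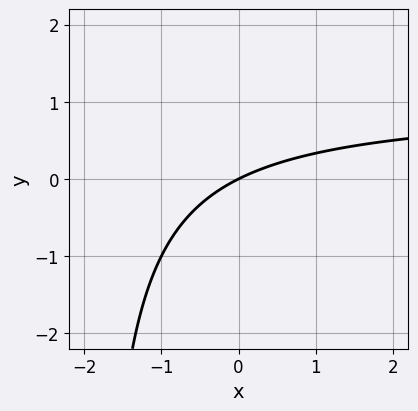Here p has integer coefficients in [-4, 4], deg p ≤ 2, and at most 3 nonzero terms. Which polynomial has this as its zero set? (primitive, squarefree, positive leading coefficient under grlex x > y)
x*y - x + 2*y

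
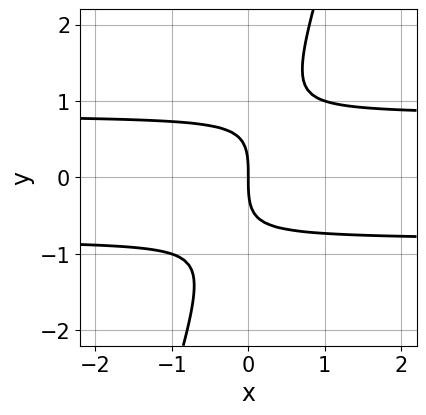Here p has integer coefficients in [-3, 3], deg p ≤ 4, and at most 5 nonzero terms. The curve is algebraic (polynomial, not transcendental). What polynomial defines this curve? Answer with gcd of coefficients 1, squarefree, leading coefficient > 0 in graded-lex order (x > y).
3*x*y^2 - y^3 - 2*x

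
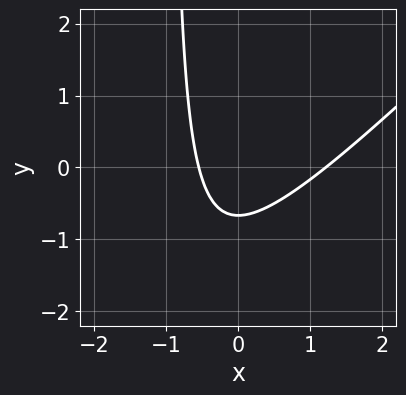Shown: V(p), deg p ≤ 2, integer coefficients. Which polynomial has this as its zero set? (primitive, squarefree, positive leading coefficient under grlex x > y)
First, the degree is 2 — no degree-1 curve has this shape.
Finally, matching integer coefficients to the picture gives p.

3*x^2 - 3*x*y - 2*x - 3*y - 2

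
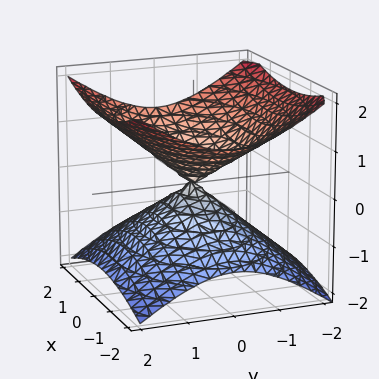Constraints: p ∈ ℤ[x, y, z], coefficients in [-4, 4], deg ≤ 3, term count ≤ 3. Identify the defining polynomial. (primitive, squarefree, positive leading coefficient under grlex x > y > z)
x^2 + 2*y^2 - 3*z^2

(a) The degree is 2 — a double cone through the origin; a quadric.
(b) Symmetries: the z ↦ −z reflection is a symmetry, so z appears only in even powers; it's symmetric under x → −x, forcing even powers of x; mirror symmetry y ↦ −y ⇒ only even powers of y.
(c) Checking where it meets the axes: one z-axis crossing is at z = 0; it crosses the y-axis at the gridline y = 0; one x-axis crossing is at x = 0.
(d) Putting this together gives p.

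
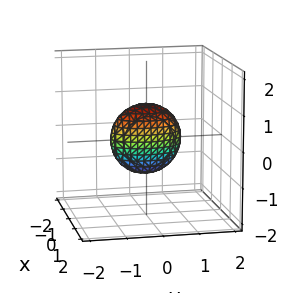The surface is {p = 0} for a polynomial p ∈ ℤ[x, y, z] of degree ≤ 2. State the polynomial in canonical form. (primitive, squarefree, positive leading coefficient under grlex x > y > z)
3*x^2 + y^2 + z^2 - 1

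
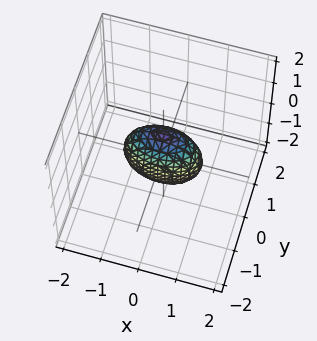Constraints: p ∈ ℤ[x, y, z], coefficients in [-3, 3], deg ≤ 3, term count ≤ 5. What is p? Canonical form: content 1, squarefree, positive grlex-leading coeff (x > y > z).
deg p = 2.
Symmetries: mirror symmetry x ↦ −x ⇒ only even powers of x; mirror symmetry z ↦ −z ⇒ only even powers of z; mirror symmetry y ↦ −y ⇒ only even powers of y.
Checking where it meets the axes: among the integer gridlines, it crosses the z-axis at z ∈ {-1, 1}; the x-axis gridline crossings are at x ∈ {-1, 1}.
Together with the visible shape, these determine p as stated.

x^2 + 3*y^2 + z^2 - 1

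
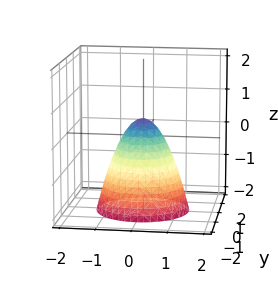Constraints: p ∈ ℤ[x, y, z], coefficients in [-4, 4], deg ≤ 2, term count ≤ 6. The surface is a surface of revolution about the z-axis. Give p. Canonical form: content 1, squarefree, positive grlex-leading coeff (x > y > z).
3*x^2 + 3*y^2 + 2*z - 1

First, degree: no degree-1 surface has this shape, so deg p = 2.
Then, symmetries: rotational symmetry about the z-axis ⇒ p depends on x, y only through x² + y².
Then, observable constraints: a circular section at z = -1 has radius exactly 1.
Finally, these observations pin down the coefficients.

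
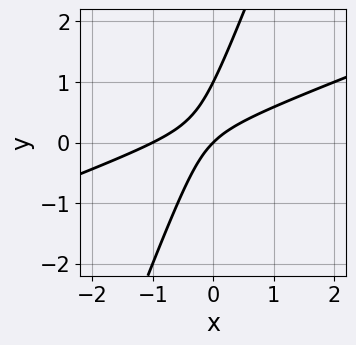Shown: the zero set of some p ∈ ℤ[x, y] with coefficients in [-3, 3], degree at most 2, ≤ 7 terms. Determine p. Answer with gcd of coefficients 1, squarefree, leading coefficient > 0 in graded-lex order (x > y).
(a) deg p = 2. No degree-1 curve has this shape.
(b) Checking where it meets the axes: among the integer gridlines, it crosses the x-axis at x ∈ {-1, 0}; among the integer gridlines, it crosses the y-axis at y ∈ {0, 1}.
(c) Together with the visible shape, these determine p as stated.

x^2 - 3*x*y + y^2 + x - y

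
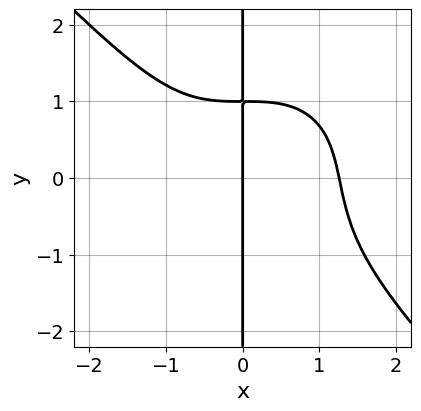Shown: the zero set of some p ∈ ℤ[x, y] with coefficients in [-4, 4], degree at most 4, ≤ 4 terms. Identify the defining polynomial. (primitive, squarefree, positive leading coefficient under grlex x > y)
1. deg p = 4.
2. Against the integer gridlines: it crosses the x-axis at the gridline x = 0; every point of the y-axis in the box is on the curve.
3. Matching integer coefficients to the picture gives p.

x^4 + x*y^3 + x*y - 2*x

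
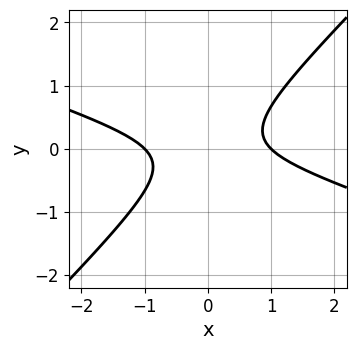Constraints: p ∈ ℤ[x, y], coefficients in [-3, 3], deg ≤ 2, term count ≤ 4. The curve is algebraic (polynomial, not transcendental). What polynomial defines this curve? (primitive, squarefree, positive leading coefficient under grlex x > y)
x^2 + 2*x*y - 3*y^2 - 1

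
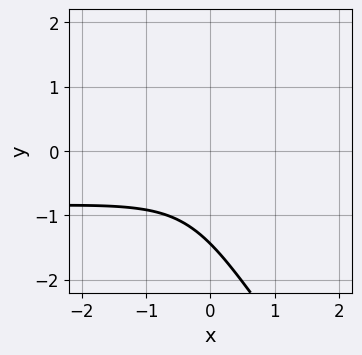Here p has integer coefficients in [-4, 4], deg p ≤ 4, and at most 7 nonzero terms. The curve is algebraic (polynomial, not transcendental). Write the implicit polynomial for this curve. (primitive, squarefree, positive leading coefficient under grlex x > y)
3*x^2*y + 3*x*y^2 + y^3 + 3*x^2 + 3

(a) deg p = 3. A generic line meets the curve in up to 3 points.
(b) Against the integer gridlines: no x-intercept at any integer in the box.
(c) Together with the visible shape, these determine p as stated.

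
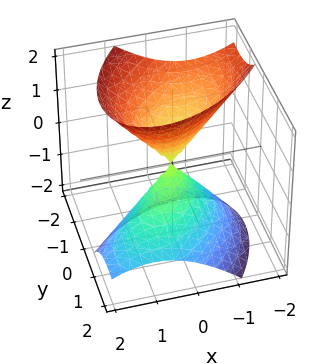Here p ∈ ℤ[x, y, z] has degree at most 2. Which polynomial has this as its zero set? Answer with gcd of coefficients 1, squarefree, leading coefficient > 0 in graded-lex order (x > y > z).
1. The picture has 2 separate pieces. They look like related sheets of one shape, so recover p as a whole.
2. deg p = 2. A generic line meets the surface in up to 2 points.
3. Observable constraints: it meets the y-axis at y = 0 (among the integer gridlines); one x-axis crossing is at x = 0; it crosses the z-axis at the gridline z = 0.
4. Together with the visible shape, these determine p as stated.

3*x^2 - 3*x*y + 3*y^2 + 3*y*z - 2*z^2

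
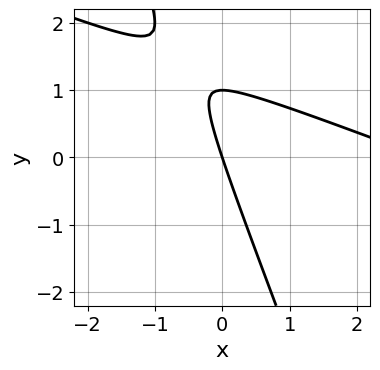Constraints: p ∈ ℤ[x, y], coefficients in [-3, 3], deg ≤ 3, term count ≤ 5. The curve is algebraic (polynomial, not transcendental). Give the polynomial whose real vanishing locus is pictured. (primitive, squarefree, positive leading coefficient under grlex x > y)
Degree: a generic line meets the curve in up to 2 points, so deg p = 2.
Checking where it meets the axes: it crosses the x-axis at the gridline x = 0; among the integer gridlines, it crosses the y-axis at y ∈ {0, 1}.
Putting this together gives p.

x^2 + 3*x*y + y^2 - 3*x - y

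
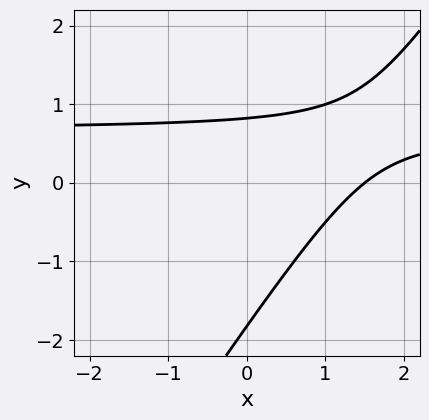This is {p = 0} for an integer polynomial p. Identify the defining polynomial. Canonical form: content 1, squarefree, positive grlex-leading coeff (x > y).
3*x*y - 2*y^2 - 2*x - 2*y + 3

First, degree: a generic line meets the curve in up to 2 points, so deg p = 2.
Finally, the integer polynomial consistent with all of this is the stated p.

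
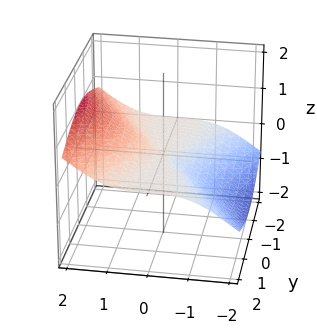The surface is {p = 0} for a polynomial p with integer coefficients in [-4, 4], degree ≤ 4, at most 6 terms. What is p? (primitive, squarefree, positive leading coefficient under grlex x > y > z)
x^3 - x*z^2 - 2*y^2*z - 3*z^3

First, degree: the shape is more complex than any degree-2 surface, so deg p = 3.
Then, from the axis intercepts and sections: one z-axis crossing is at z = 0; it meets the x-axis at x = 0 (among the integer gridlines); the visible y-axis segment lies entirely on the surface.
Finally, matching integer coefficients to the picture gives p.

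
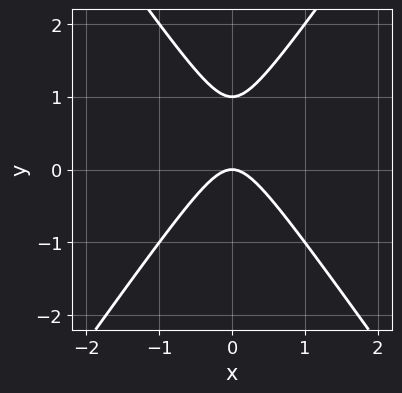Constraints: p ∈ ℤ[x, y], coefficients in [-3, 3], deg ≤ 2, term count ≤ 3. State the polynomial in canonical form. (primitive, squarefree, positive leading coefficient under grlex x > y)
1. The degree is 2 — no degree-1 curve has this shape.
2. Symmetries: mirror symmetry x ↦ −x ⇒ only even powers of x.
3. Observable constraints: it crosses the x-axis at the gridline x = 0; the y-axis gridline crossings are at y ∈ {0, 1}.
4. Fitting integer coefficients to these (and the overall shape) gives p.

2*x^2 - y^2 + y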